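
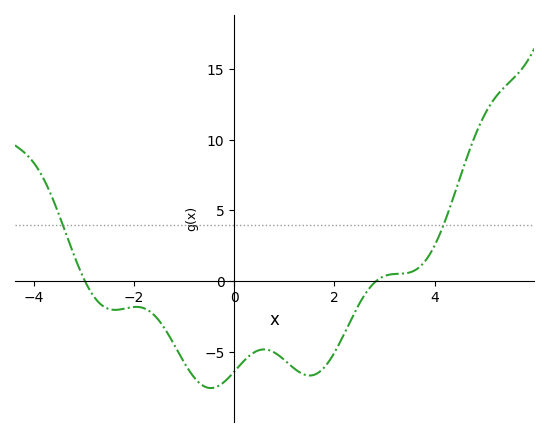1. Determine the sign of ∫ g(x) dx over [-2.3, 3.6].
negative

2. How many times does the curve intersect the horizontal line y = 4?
2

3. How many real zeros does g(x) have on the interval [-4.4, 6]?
2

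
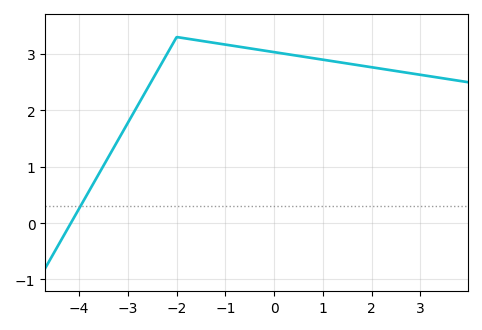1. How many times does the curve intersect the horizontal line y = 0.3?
1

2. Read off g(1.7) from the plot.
2.8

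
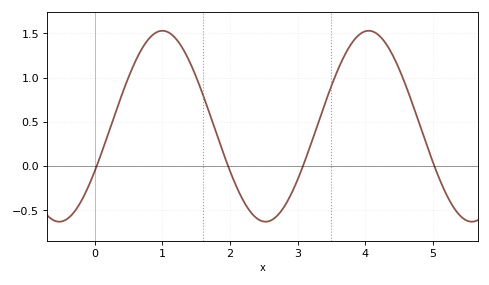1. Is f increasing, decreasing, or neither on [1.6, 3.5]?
neither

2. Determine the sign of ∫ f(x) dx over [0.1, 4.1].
positive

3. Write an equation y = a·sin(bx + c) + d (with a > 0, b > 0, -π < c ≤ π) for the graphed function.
y = 1.08sin(2.06x - 0.49) + 0.45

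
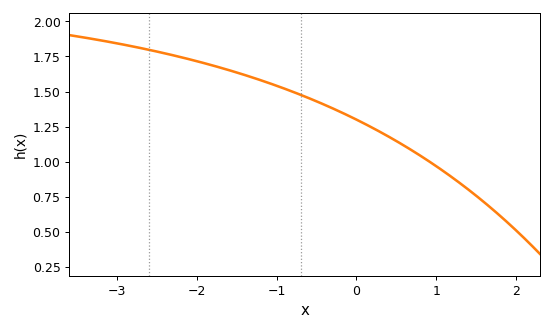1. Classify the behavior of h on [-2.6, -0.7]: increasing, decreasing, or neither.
decreasing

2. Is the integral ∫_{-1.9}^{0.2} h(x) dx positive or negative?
positive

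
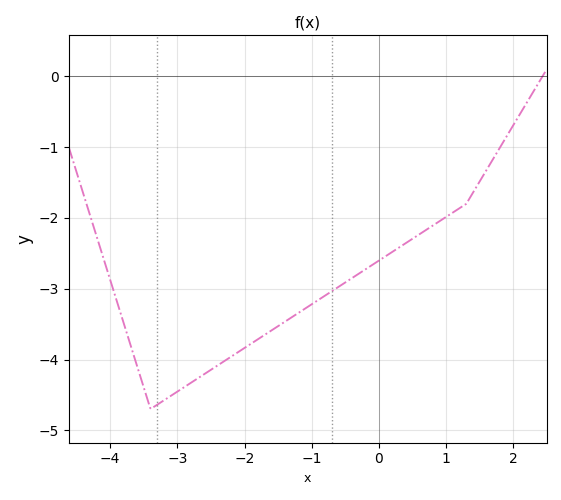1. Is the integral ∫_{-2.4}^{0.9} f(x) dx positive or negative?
negative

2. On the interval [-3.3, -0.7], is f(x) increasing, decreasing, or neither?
increasing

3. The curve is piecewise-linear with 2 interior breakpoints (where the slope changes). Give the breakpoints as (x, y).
(-3.4, -4.7); (1.3, -1.8)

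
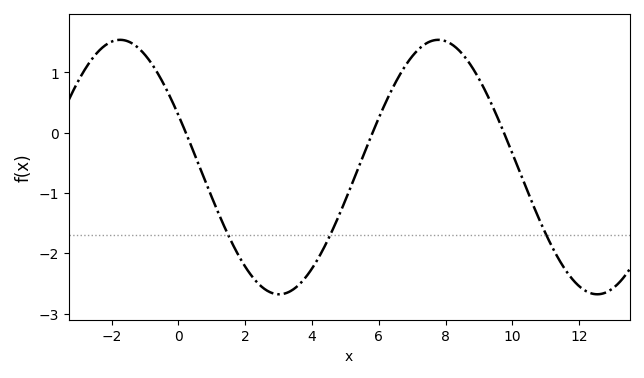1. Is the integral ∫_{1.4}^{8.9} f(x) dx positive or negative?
negative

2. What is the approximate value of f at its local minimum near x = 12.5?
-2.7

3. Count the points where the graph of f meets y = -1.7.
3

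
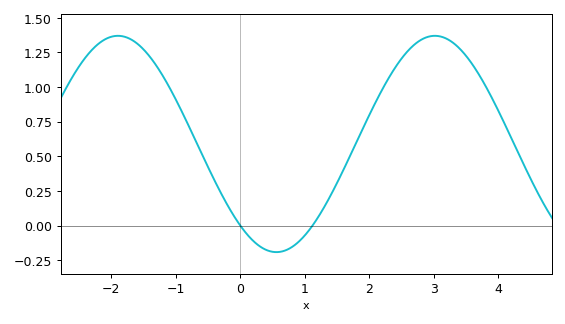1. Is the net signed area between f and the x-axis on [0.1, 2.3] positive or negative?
positive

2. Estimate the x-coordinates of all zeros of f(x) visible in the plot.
0.005, 1.12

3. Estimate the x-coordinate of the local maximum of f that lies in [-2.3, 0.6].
-1.89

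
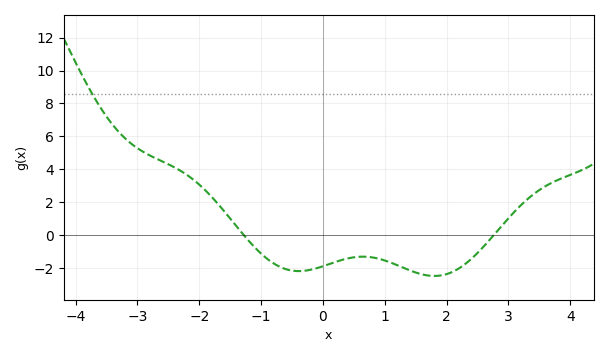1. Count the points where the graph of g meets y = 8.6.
1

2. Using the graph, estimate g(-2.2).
3.67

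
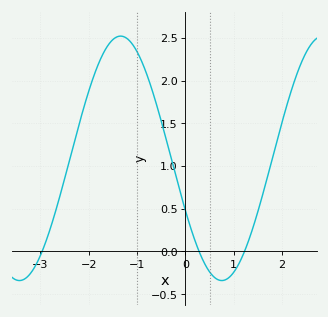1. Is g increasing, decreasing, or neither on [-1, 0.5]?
decreasing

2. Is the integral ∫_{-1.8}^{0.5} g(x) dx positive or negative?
positive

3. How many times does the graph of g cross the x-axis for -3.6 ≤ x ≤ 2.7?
3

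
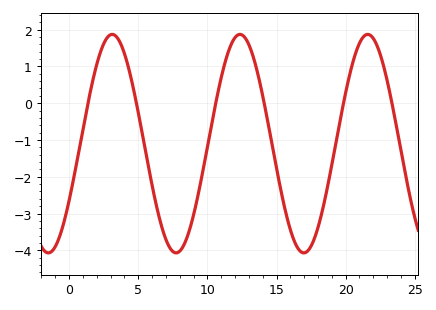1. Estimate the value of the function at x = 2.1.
1.2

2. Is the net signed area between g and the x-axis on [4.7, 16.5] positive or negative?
negative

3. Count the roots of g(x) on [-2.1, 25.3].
6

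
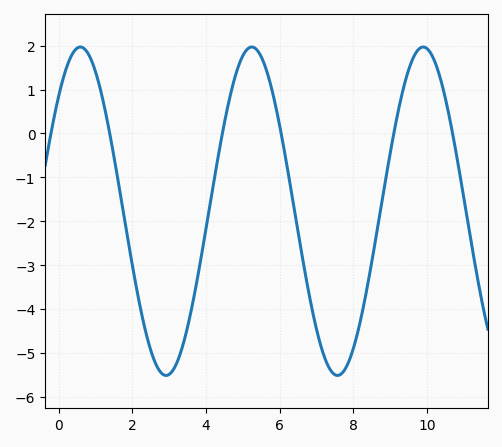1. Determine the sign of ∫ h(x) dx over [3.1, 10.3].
negative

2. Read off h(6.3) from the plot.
-1.2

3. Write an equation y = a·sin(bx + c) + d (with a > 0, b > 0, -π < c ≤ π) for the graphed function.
y = 3.74sin(1.4x + 0.78) - 1.77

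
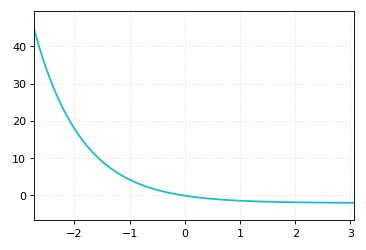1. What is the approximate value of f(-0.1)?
0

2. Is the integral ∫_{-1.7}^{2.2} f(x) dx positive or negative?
positive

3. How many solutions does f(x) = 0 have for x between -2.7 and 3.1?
1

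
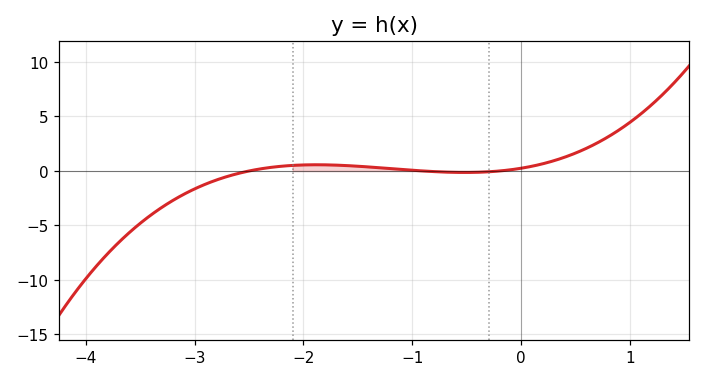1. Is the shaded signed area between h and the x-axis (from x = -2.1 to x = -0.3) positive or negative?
positive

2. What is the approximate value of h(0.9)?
4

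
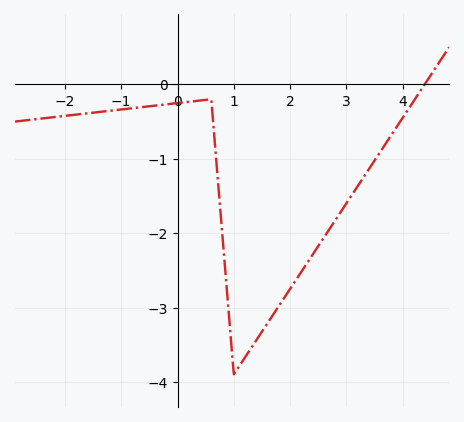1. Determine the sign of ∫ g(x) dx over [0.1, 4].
negative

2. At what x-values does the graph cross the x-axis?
4.39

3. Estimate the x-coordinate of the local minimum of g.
1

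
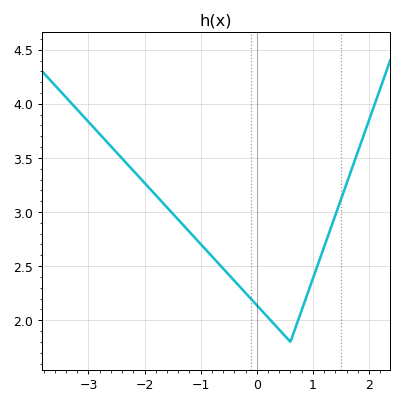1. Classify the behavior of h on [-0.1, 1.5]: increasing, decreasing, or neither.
neither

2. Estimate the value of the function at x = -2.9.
3.8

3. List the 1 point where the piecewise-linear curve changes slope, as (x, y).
(0.6, 1.8)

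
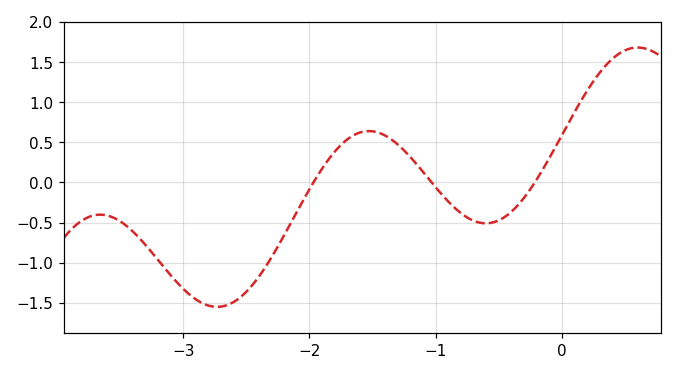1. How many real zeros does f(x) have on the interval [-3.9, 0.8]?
3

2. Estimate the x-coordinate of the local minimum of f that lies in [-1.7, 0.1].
-0.601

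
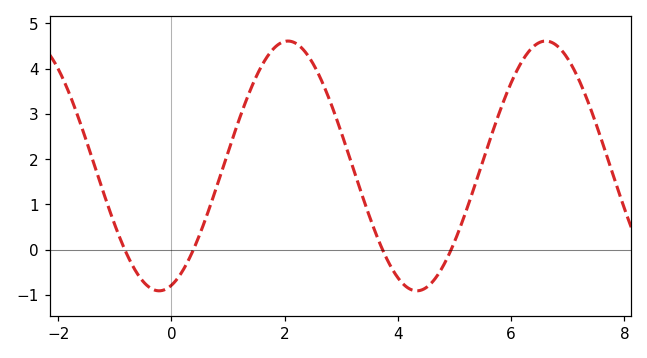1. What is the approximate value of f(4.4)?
-0.899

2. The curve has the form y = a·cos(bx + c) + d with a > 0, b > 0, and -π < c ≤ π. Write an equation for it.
y = 2.76cos(1.38x - 2.84) + 1.85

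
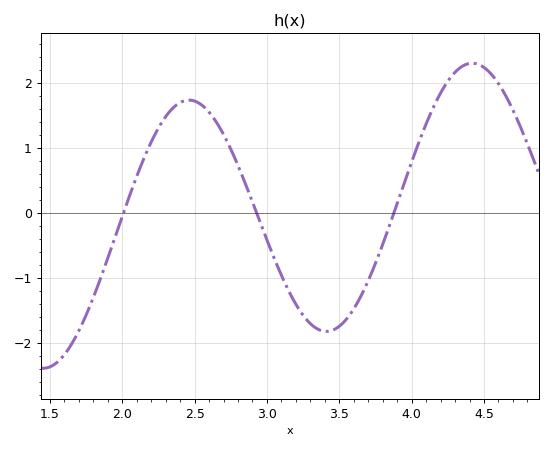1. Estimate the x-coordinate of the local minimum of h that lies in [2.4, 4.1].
3.4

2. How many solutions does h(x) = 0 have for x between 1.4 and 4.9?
3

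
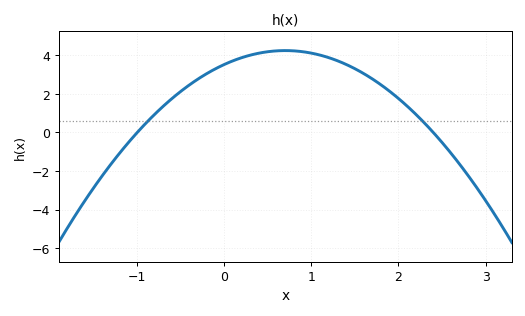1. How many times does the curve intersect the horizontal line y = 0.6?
2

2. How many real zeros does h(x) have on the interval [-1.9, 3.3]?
2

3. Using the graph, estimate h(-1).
0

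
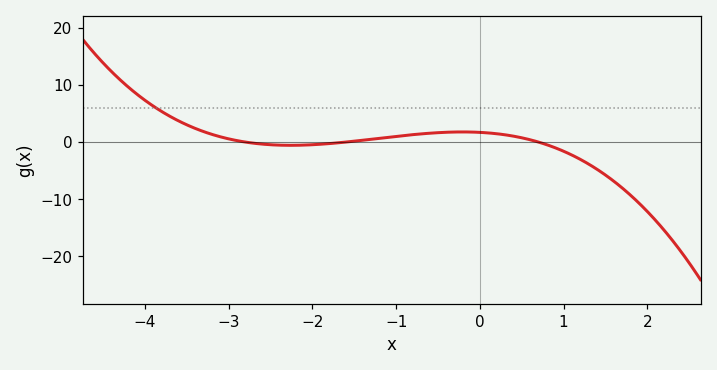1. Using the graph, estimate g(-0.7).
1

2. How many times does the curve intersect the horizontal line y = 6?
1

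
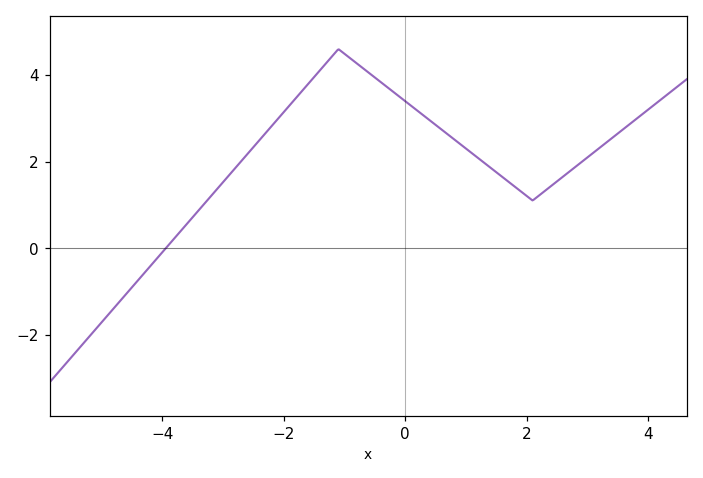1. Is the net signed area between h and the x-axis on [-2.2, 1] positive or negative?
positive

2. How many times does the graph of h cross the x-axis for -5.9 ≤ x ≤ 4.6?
1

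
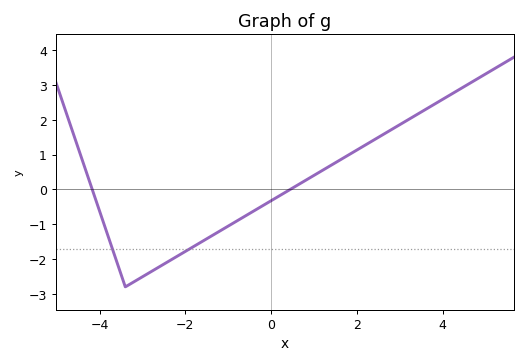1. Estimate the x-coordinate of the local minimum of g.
-3.4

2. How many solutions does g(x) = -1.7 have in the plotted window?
2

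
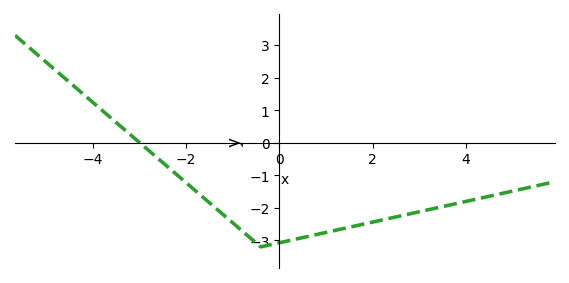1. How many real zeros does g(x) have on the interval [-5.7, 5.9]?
1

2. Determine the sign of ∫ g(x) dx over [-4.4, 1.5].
negative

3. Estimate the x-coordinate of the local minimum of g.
-0.398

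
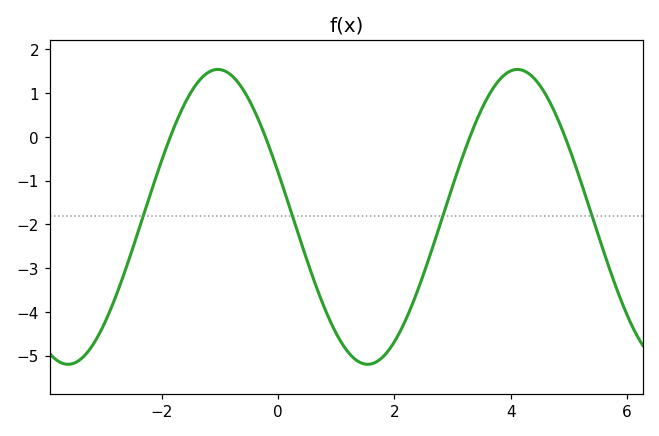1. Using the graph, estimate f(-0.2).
-0.055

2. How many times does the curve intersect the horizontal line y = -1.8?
4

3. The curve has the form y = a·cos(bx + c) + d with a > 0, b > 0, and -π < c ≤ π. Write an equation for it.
y = 3.37cos(1.22x + 1.26) - 1.83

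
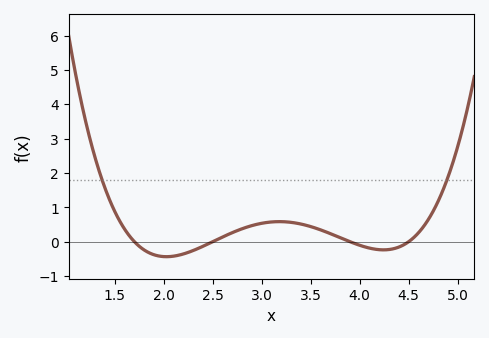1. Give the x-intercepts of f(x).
1.7, 2.5, 3.9, 4.5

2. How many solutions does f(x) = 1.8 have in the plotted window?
2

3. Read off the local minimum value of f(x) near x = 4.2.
-0.238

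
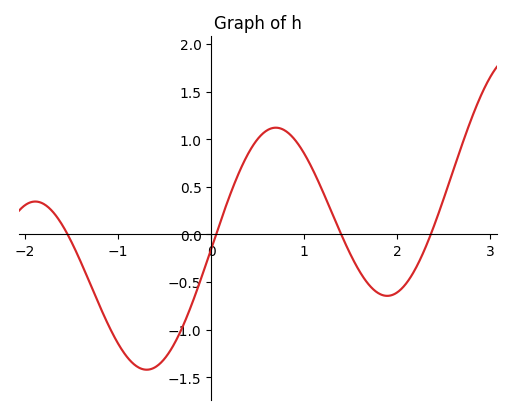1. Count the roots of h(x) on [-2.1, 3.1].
4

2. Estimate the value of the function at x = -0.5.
-1.3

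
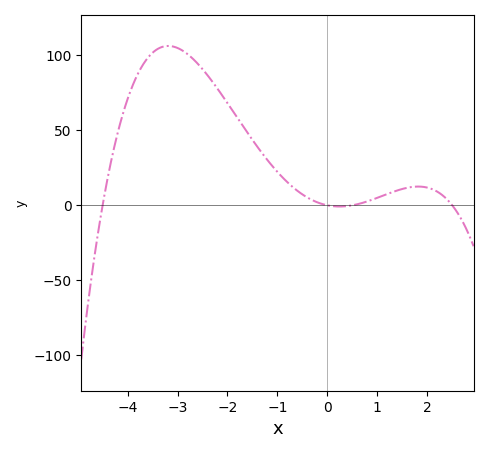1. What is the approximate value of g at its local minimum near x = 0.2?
0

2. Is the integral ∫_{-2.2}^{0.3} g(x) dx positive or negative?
positive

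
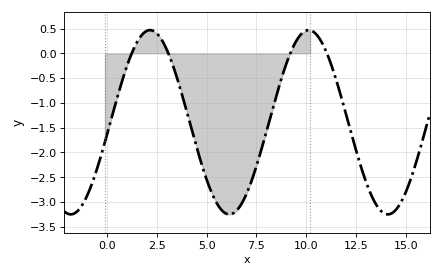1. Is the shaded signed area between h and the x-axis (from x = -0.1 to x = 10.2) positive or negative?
negative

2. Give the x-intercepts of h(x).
1, 3, 9, 11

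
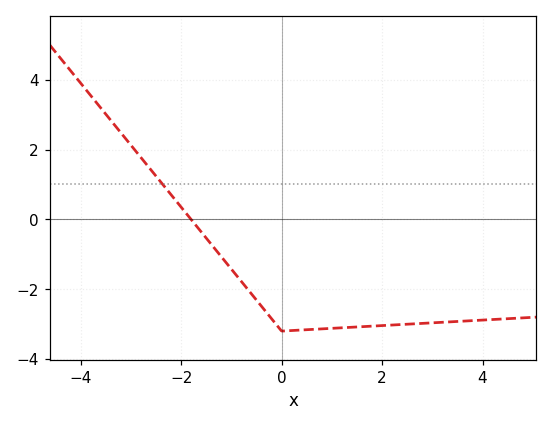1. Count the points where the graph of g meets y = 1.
1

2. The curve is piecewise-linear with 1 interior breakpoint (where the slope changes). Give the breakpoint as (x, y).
(0, -3.2)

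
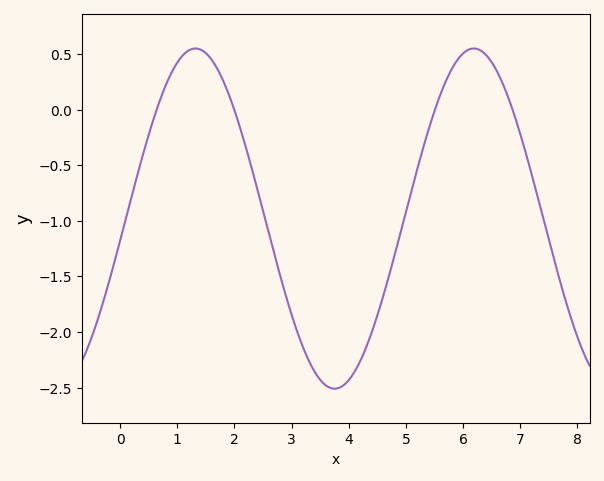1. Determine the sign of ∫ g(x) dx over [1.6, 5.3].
negative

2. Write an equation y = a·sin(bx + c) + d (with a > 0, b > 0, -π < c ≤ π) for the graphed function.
y = 1.53sin(1.29x - 0.13) - 0.98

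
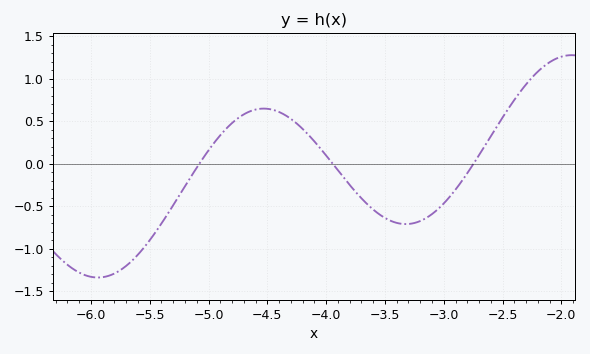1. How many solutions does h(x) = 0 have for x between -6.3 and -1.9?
3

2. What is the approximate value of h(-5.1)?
-0.046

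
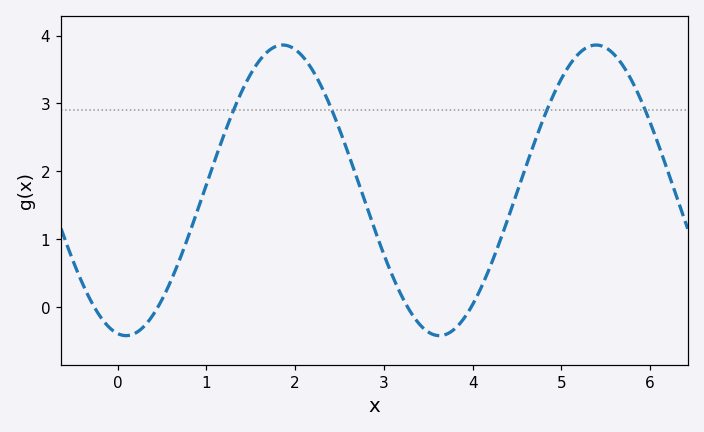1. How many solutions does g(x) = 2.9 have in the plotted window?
4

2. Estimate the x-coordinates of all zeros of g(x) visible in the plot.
-0.3, 0.5, 3.3, 4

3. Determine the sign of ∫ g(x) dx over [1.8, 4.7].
positive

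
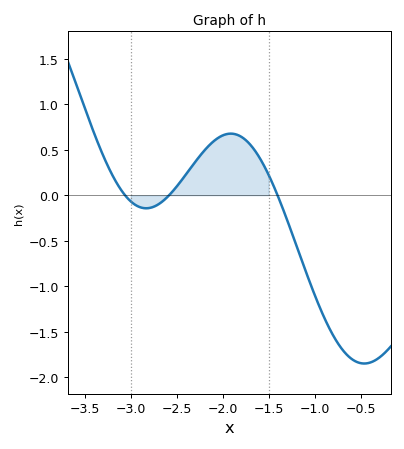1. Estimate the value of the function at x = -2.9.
-0.131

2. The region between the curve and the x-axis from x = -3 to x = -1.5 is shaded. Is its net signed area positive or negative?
positive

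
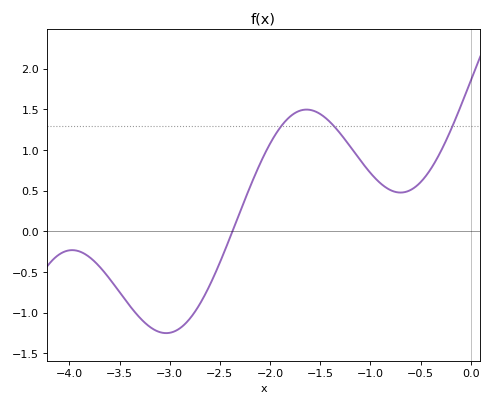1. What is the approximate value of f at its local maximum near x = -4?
-0.25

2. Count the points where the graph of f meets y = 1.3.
3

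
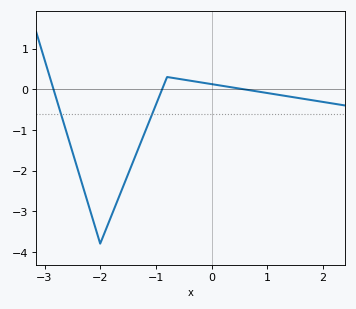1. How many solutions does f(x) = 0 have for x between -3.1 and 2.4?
3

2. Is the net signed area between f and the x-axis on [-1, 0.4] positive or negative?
positive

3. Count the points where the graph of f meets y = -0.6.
2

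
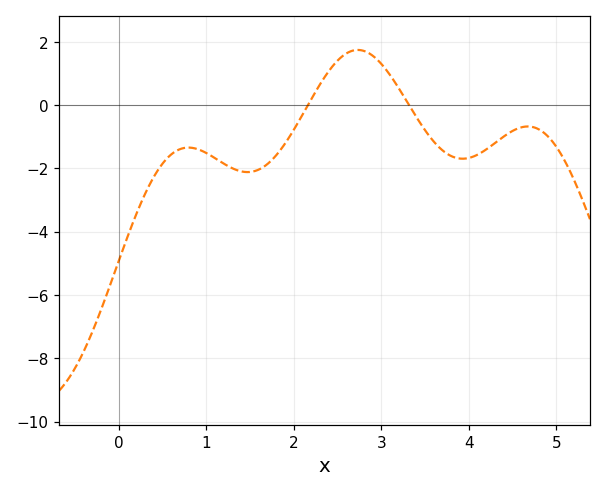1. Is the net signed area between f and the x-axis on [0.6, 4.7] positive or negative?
negative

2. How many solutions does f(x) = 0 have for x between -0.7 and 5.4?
2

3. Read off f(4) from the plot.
-1.67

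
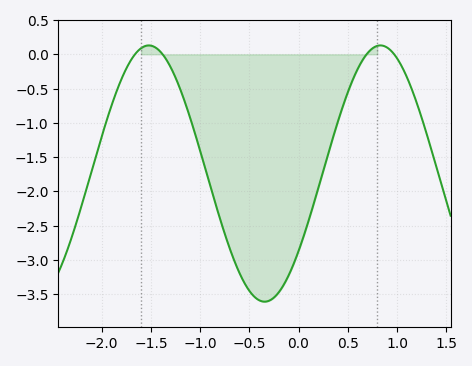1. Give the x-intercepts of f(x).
-1.66, -1.38, 0.691, 0.972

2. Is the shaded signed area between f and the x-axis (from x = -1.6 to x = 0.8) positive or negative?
negative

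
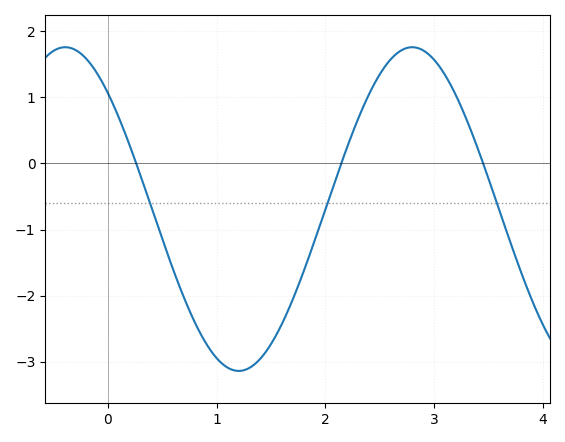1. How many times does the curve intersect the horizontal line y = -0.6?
3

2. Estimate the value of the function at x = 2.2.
0.2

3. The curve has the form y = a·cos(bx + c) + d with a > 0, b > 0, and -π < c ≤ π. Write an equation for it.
y = 2.45cos(2x + 0.77) - 0.69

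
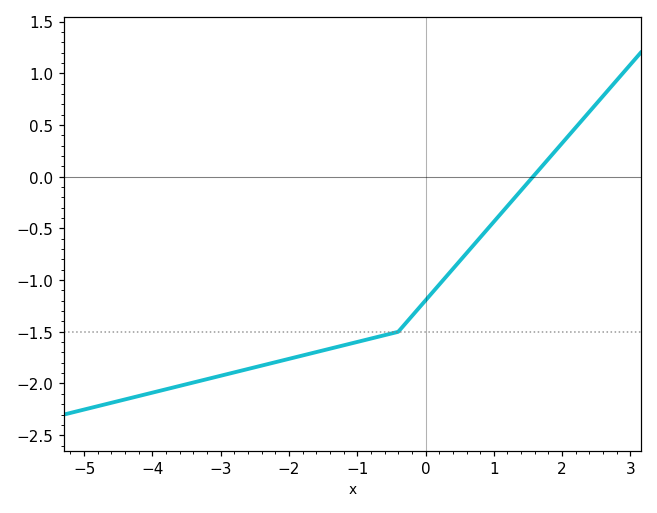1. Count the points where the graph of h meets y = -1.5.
1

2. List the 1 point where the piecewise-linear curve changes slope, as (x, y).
(-0.4, -1.5)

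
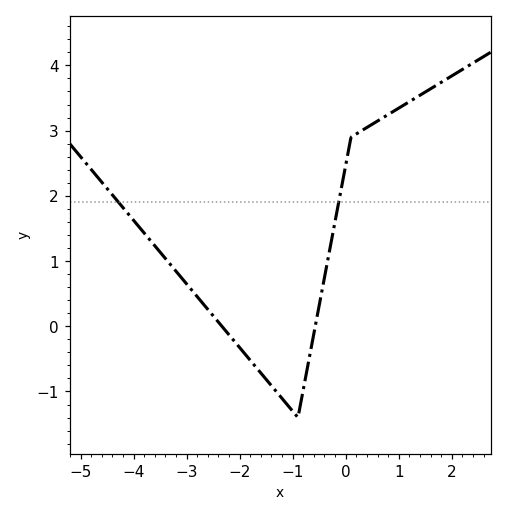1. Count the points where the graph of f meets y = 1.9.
2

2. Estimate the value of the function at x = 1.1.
3.39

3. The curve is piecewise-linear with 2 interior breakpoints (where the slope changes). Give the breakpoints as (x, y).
(-0.9, -1.4); (0.1, 2.9)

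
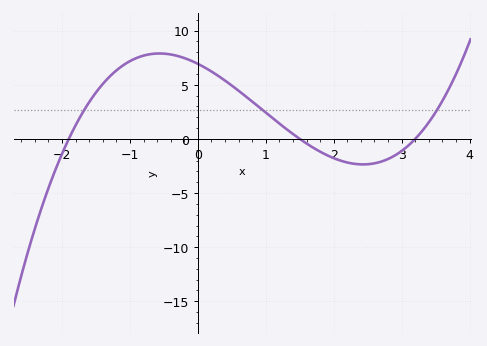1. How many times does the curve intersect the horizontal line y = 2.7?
3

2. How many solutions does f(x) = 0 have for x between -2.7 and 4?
3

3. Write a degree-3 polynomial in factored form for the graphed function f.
y = 0.76(x + 1.9)(x - 1.5)(x - 3.2)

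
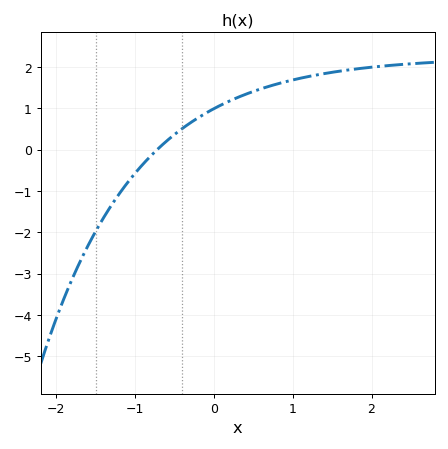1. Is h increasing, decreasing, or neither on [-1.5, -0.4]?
increasing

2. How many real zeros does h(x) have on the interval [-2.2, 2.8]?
1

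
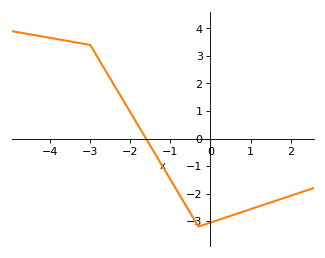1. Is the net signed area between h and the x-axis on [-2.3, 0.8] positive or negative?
negative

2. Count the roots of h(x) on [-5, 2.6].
1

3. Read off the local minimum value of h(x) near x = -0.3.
-3.2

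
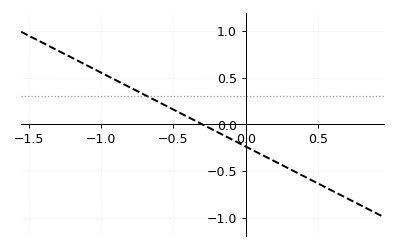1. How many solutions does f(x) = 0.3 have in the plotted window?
1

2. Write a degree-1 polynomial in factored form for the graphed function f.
y = -0.79(x + 0.3)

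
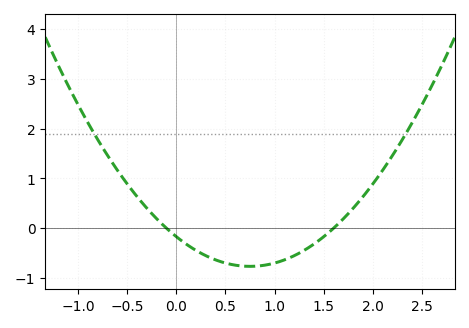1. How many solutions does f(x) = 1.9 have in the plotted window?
2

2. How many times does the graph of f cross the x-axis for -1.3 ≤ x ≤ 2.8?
2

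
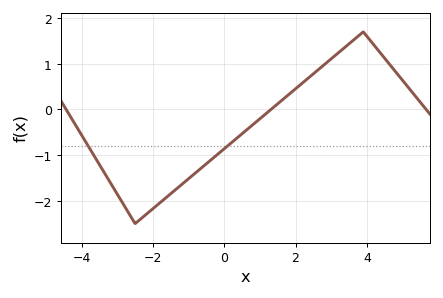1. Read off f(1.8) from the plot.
0.3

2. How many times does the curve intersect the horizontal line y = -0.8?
2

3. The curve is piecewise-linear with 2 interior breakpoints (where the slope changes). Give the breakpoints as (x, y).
(-2.5, -2.5); (3.9, 1.7)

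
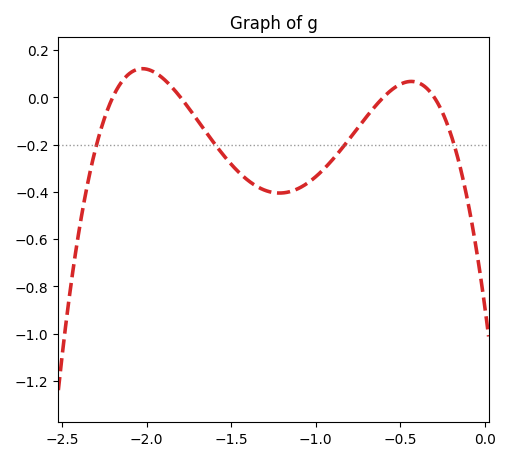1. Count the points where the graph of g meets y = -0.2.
4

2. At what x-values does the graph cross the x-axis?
-2.2, -1.8, -0.6, -0.3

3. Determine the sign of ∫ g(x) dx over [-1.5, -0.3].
negative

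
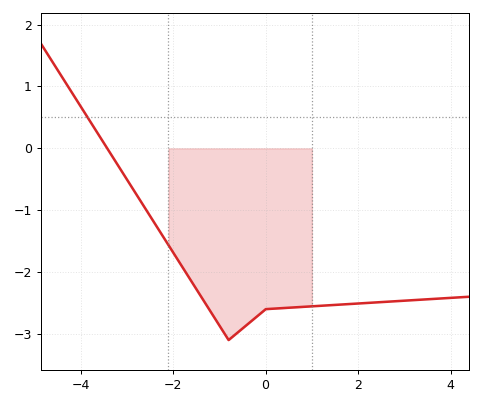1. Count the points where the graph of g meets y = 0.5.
1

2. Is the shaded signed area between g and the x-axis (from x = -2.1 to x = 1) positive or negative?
negative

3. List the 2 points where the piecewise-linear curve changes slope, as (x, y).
(-0.8, -3.1); (0, -2.6)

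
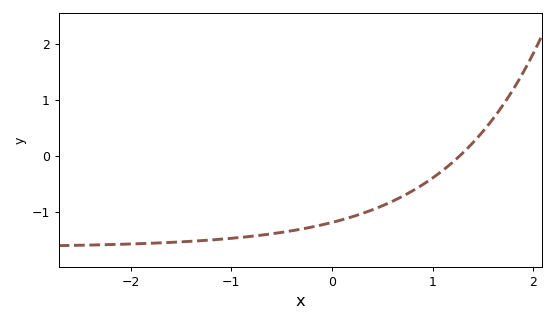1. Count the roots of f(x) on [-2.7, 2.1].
1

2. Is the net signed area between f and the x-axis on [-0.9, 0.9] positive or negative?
negative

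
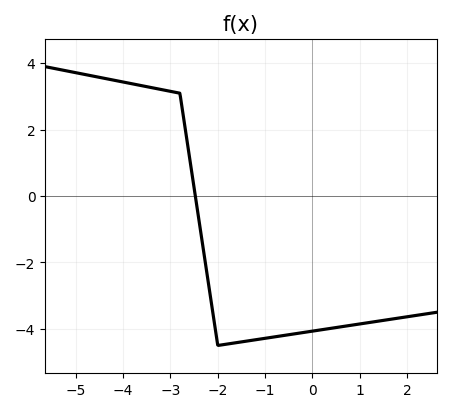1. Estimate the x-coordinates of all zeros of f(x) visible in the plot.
-2.47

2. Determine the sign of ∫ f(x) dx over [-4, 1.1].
negative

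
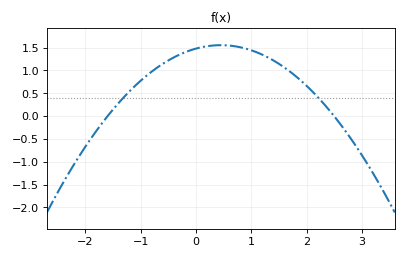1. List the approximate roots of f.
-1.6, 2.5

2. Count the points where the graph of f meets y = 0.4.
2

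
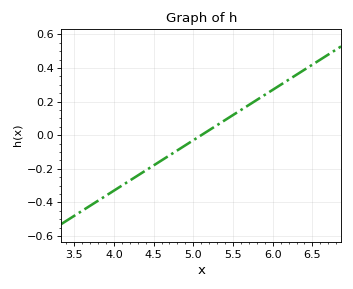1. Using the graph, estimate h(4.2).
-0.26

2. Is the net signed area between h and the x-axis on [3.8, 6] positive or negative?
negative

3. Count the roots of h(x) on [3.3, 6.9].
1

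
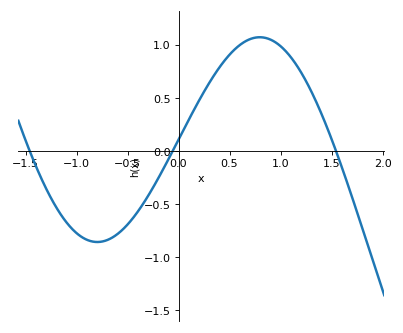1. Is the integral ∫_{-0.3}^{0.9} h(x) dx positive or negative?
positive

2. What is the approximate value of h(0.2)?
0.474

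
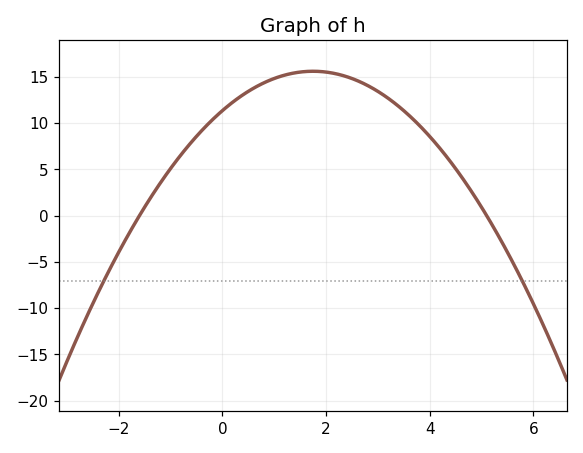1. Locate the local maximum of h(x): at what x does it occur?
1.8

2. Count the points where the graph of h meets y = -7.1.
2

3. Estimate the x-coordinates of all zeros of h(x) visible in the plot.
-1.6, 5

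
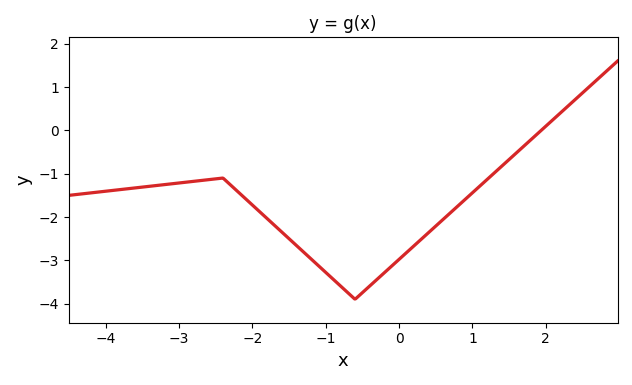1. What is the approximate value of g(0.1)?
-2.8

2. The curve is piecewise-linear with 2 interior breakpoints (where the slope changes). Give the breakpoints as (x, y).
(-2.4, -1.1); (-0.6, -3.9)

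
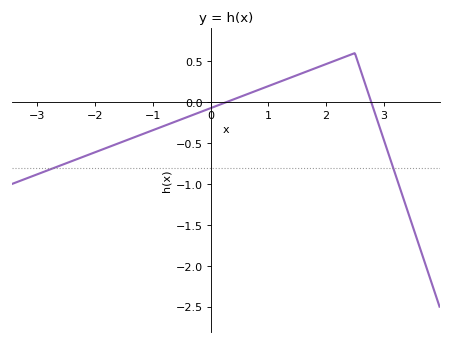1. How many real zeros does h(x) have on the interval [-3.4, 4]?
2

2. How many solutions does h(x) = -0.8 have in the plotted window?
2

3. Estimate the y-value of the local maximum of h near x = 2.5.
0.6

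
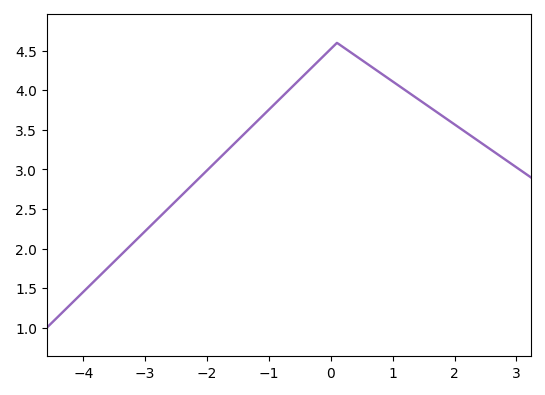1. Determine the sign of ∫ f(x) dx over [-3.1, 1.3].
positive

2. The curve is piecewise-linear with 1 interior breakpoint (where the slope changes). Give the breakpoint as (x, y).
(0.1, 4.6)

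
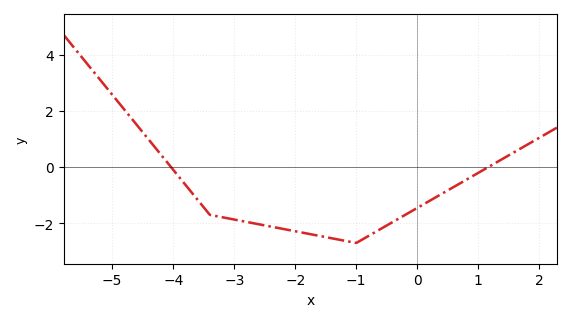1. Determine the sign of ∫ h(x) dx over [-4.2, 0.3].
negative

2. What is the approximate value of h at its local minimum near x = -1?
-2.7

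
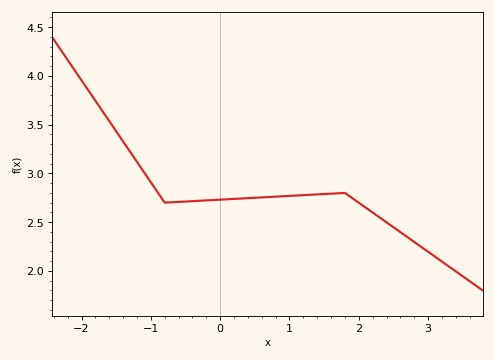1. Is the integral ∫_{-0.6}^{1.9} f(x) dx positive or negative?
positive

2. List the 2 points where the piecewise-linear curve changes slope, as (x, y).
(-0.8, 2.7); (1.8, 2.8)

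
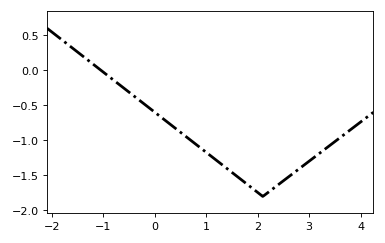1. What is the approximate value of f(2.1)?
-1.8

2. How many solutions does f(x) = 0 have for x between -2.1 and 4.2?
1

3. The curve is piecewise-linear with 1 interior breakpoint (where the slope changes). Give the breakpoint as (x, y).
(2.1, -1.8)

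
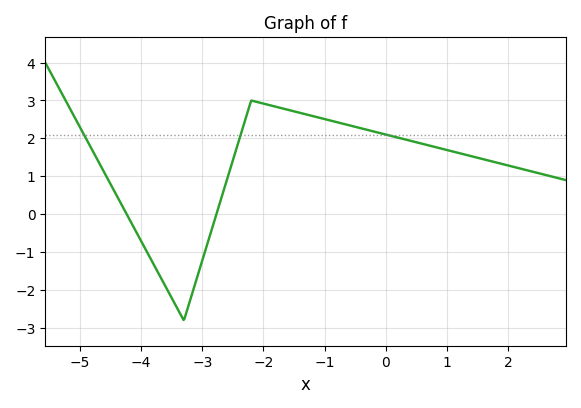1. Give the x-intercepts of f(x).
-4.23, -2.77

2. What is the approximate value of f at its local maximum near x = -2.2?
3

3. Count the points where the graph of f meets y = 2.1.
3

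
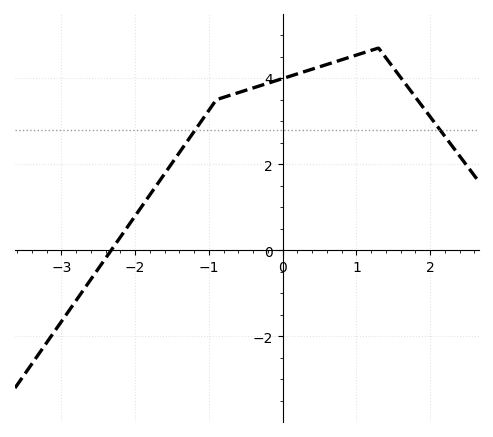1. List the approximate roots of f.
-2.33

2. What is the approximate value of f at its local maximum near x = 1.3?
4.7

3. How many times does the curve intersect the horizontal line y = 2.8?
2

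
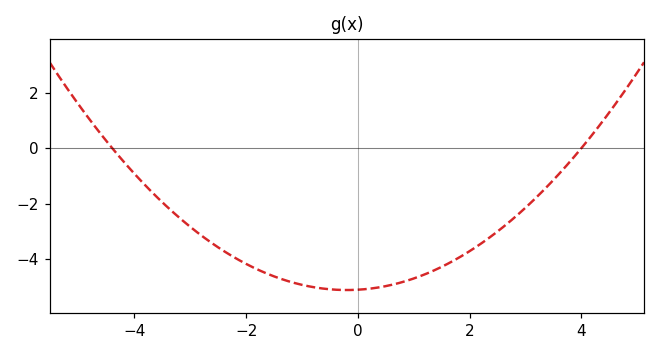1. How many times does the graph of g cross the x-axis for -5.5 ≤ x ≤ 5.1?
2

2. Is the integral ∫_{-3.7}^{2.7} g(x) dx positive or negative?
negative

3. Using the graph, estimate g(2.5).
-3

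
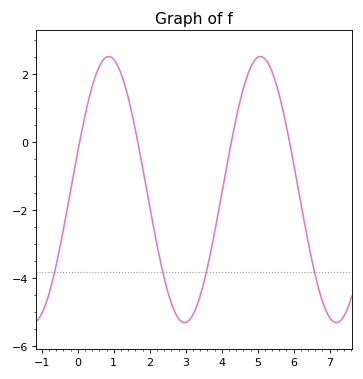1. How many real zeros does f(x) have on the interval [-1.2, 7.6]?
4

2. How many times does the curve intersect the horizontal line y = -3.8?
4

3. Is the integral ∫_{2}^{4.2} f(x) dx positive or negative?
negative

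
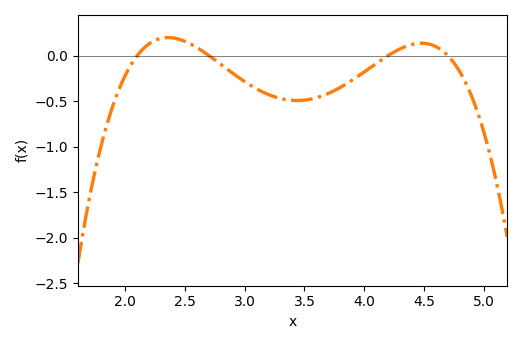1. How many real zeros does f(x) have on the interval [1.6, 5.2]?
4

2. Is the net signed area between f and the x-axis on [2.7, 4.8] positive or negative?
negative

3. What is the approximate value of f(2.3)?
0.2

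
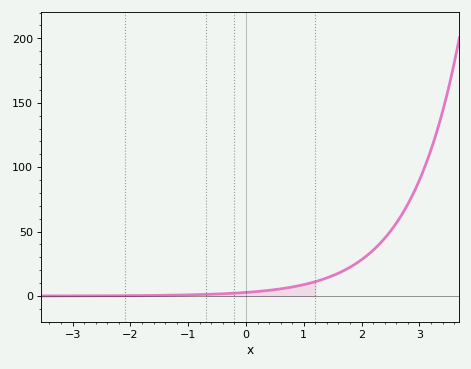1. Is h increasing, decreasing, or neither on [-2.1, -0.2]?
increasing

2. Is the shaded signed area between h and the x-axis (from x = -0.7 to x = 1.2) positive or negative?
positive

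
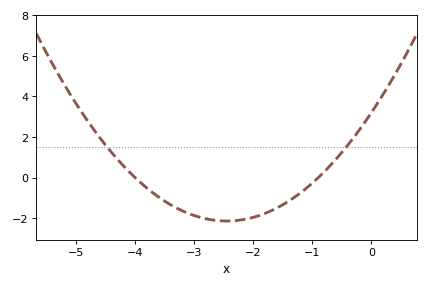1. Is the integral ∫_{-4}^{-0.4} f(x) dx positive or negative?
negative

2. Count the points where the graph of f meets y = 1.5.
2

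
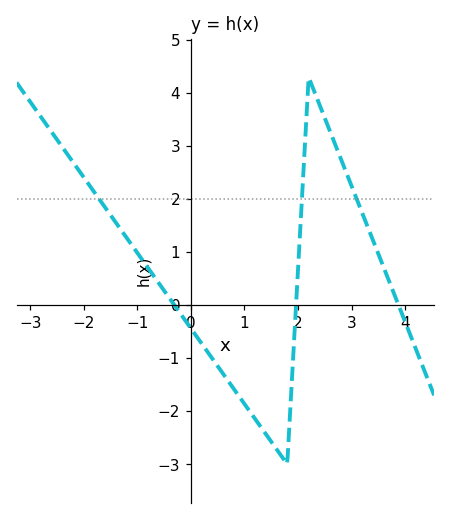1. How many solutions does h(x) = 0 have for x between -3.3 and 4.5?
3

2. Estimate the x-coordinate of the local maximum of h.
2.2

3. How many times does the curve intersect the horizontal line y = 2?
3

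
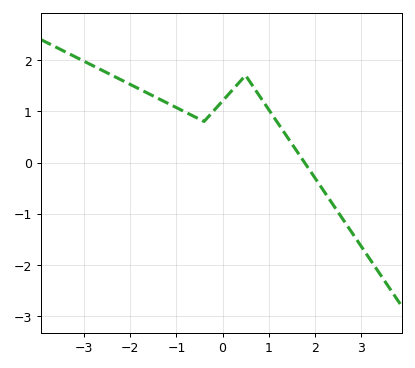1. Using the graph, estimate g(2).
-0.293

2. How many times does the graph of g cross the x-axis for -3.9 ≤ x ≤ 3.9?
1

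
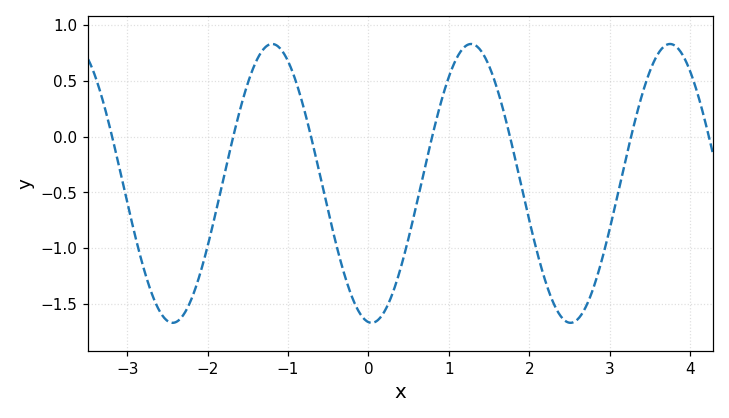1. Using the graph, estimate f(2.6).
-1.64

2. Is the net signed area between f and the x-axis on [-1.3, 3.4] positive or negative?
negative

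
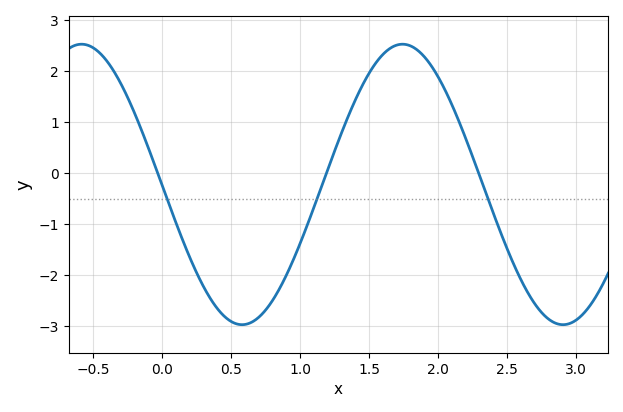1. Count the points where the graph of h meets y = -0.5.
3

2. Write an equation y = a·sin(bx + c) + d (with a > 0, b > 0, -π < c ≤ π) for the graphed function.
y = 2.75sin(2.7x - 3.13) - 0.22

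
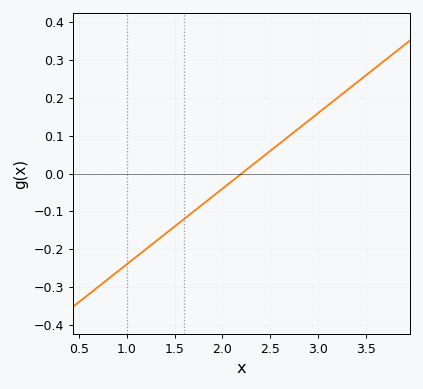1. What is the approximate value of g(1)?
-0.24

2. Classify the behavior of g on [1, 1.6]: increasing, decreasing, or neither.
increasing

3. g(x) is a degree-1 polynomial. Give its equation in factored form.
y = 0.2(x - 2.2)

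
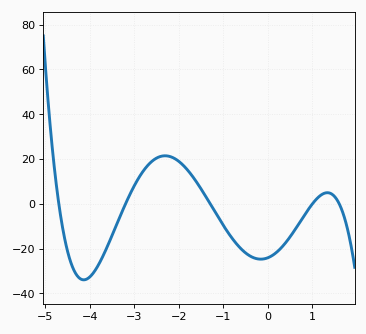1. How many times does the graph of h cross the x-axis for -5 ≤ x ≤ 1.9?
5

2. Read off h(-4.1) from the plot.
-33.8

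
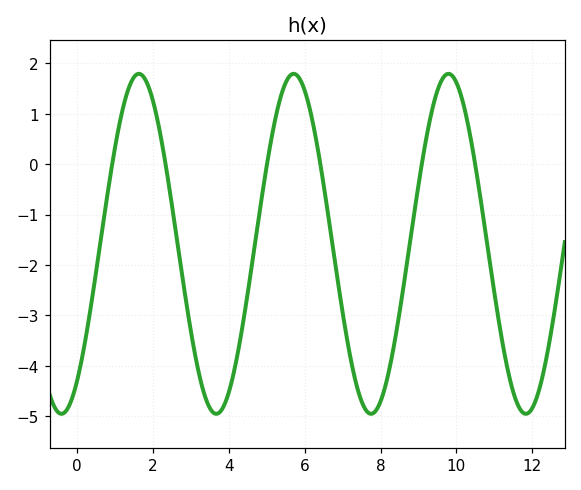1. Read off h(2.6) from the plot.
-1.32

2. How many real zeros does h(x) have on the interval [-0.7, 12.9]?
6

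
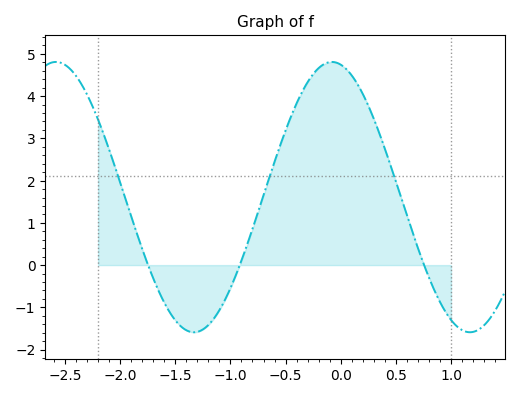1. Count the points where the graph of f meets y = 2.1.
3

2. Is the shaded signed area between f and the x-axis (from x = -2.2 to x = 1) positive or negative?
positive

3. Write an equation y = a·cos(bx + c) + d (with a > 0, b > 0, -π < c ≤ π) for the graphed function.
y = 3.2cos(2.5x + 0.2) + 1.61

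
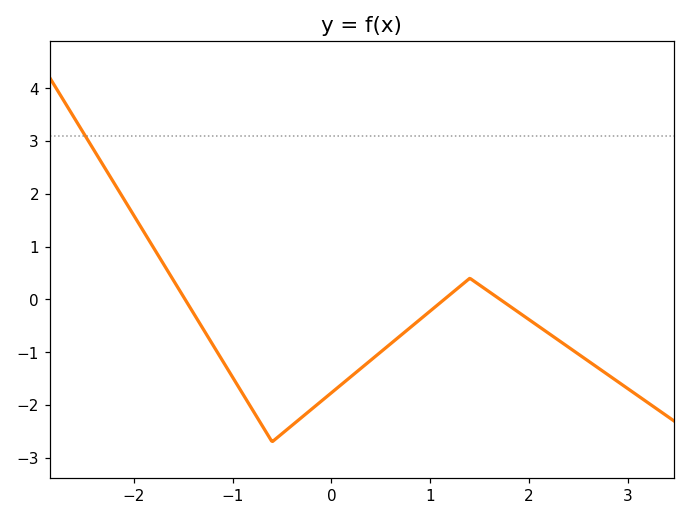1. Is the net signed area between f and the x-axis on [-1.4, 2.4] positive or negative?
negative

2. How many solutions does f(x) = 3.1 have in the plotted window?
1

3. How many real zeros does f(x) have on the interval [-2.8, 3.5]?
3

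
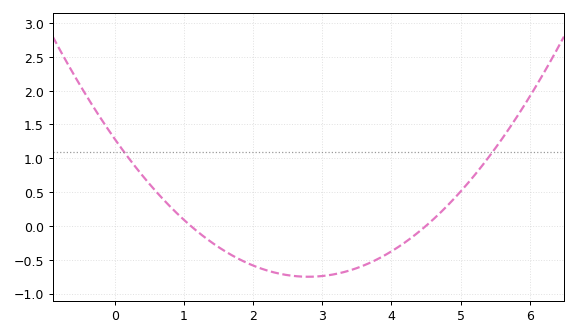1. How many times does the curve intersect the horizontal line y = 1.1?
2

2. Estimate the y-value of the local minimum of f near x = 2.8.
-0.75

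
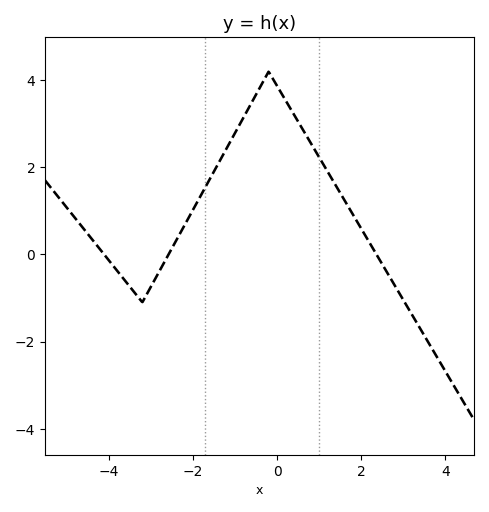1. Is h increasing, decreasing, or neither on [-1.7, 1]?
neither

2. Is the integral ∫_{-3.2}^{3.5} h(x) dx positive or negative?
positive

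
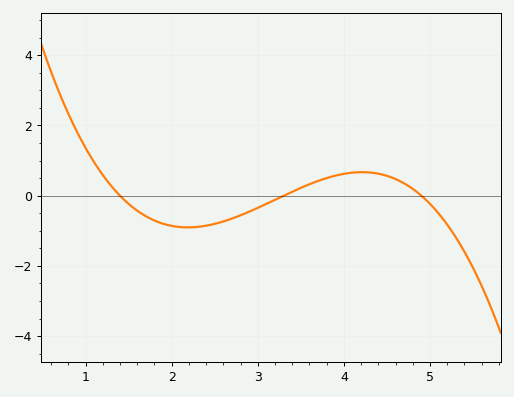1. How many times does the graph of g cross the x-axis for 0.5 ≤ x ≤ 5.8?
3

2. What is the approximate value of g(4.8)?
0.2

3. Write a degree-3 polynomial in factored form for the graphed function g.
y = -0.38(x - 1.4)(x - 3.3)(x - 4.9)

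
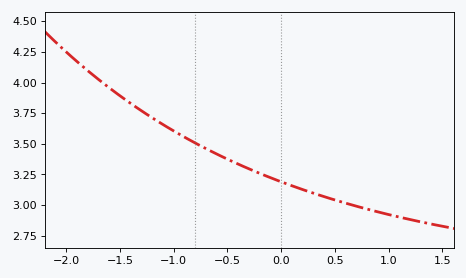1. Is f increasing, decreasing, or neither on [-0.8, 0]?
decreasing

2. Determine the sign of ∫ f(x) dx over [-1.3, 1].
positive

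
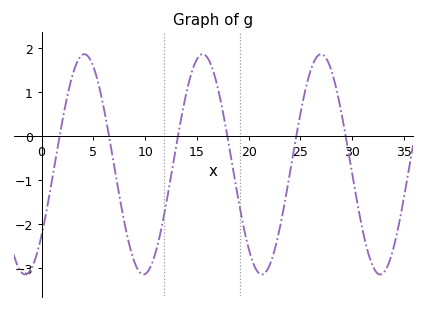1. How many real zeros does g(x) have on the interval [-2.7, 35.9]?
6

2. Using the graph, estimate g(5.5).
1.2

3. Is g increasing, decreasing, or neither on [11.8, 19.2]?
neither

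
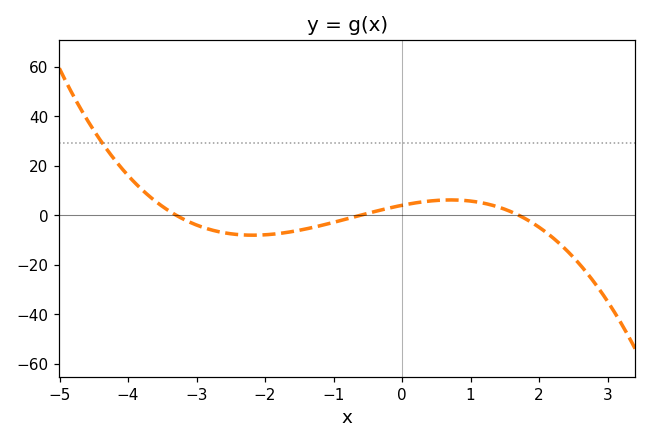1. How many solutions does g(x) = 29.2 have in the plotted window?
1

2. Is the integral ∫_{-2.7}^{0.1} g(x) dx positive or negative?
negative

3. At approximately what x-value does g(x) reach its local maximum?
0.8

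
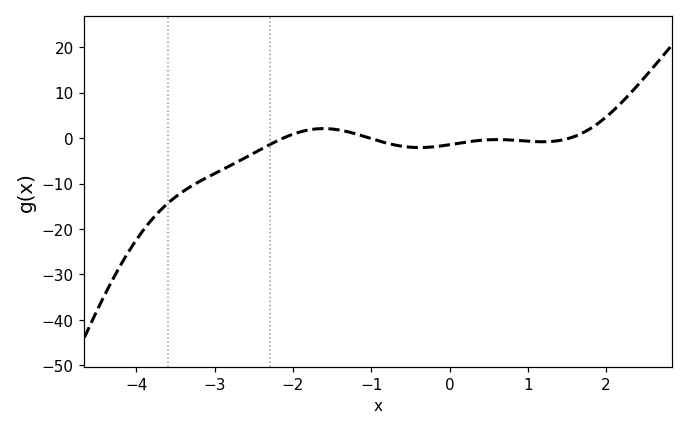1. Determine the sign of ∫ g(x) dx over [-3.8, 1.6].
negative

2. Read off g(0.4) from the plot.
-0.493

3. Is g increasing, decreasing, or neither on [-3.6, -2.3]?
increasing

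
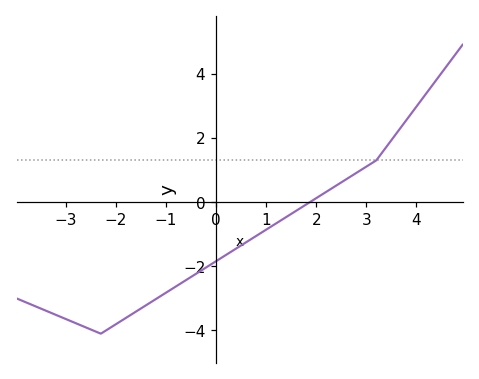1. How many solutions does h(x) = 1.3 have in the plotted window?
1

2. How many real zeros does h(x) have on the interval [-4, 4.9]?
1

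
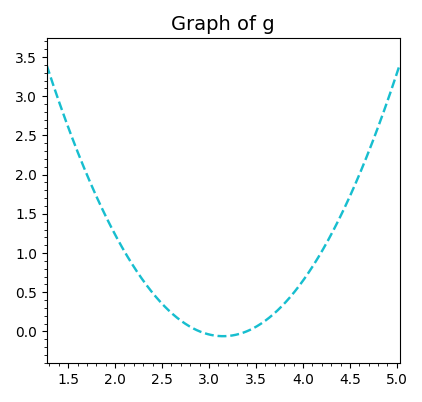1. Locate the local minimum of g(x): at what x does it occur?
3.15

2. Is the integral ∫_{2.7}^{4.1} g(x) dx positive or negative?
positive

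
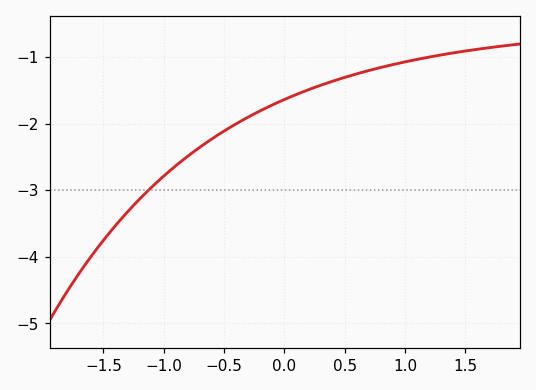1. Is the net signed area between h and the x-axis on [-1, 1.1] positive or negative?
negative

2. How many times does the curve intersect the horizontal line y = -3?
1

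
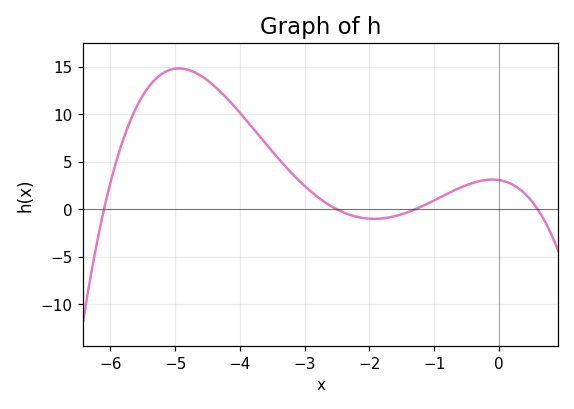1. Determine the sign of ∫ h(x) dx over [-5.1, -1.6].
positive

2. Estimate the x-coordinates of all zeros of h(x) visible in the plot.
-6.1, -2.5, -1.3, 0.6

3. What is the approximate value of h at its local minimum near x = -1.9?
-1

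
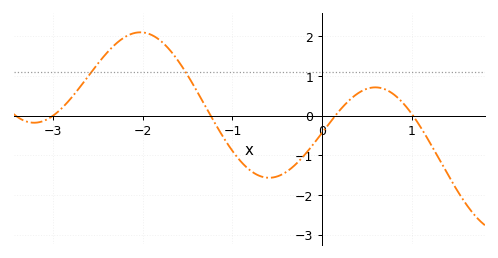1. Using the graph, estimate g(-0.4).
-1.4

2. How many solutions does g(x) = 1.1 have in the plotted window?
2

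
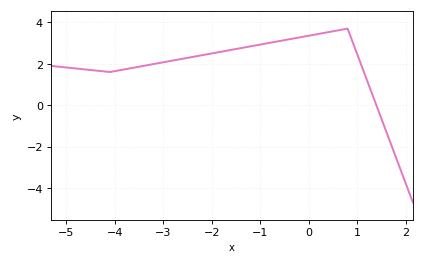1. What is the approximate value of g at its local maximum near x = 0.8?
3.6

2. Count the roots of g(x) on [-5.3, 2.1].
1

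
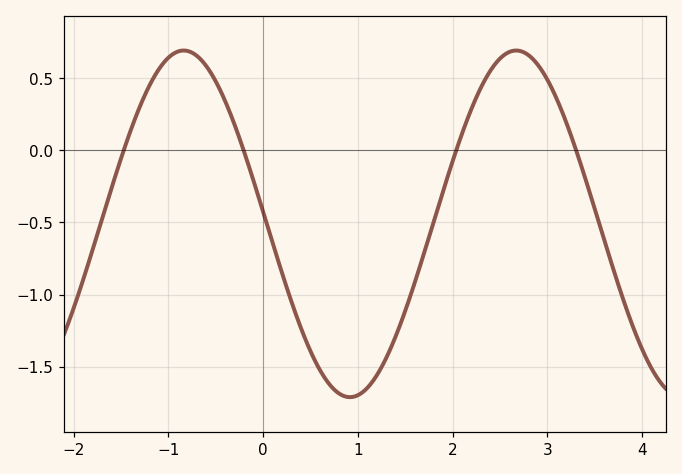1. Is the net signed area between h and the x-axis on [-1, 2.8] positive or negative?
negative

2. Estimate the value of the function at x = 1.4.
-1.3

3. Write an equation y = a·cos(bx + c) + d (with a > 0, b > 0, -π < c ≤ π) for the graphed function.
y = 1.2cos(1.8x + 1.5) - 0.51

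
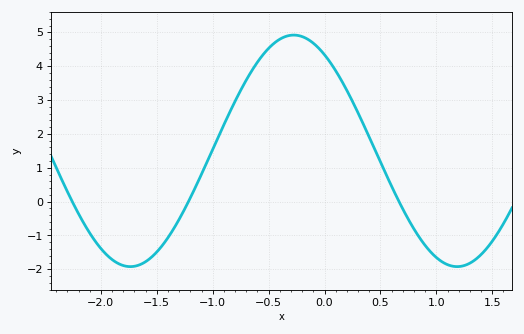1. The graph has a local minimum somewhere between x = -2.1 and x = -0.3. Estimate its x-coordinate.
-1.7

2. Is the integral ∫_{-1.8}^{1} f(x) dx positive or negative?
positive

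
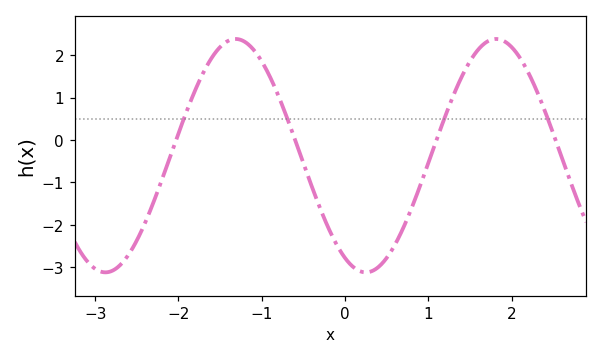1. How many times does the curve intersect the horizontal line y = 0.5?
4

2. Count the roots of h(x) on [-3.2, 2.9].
4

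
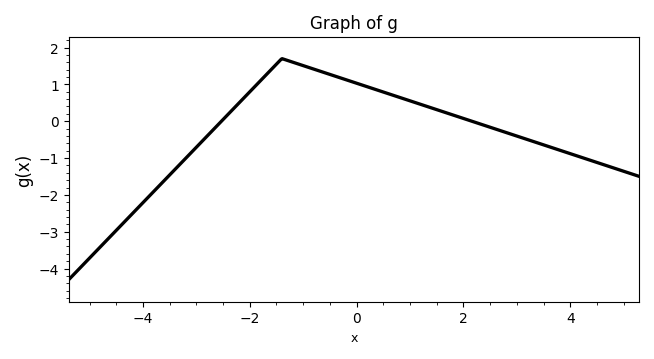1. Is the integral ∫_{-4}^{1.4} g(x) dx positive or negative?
positive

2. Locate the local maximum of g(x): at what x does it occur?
-1.4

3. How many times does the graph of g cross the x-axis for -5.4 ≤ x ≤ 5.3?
2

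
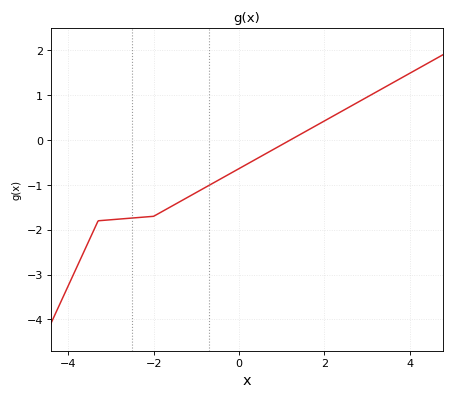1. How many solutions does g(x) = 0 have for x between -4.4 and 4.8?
1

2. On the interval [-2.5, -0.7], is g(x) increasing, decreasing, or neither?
increasing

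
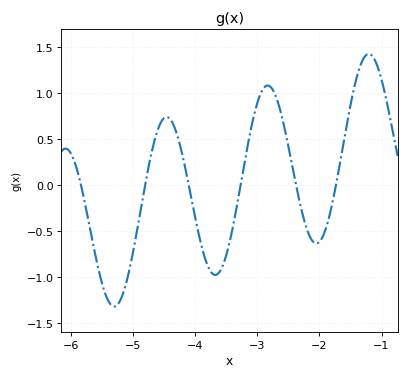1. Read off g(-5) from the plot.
-0.724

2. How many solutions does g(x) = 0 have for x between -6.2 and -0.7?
6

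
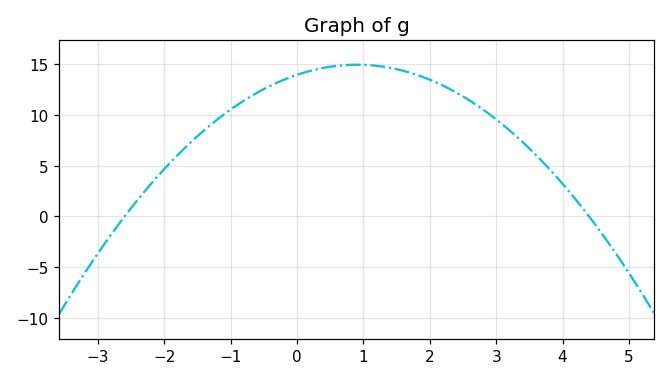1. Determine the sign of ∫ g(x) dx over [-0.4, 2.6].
positive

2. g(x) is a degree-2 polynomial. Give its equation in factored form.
y = -1.22(x + 2.6)(x - 4.4)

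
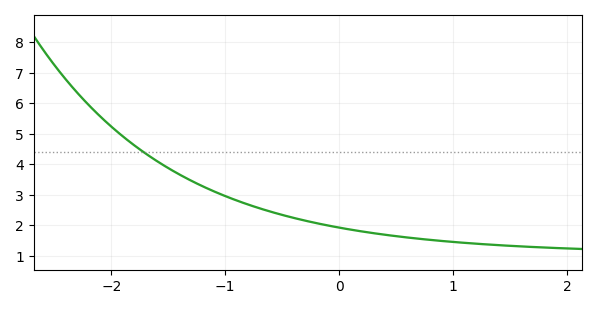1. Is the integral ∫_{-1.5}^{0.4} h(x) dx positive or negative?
positive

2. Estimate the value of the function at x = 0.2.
1.8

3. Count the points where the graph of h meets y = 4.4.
1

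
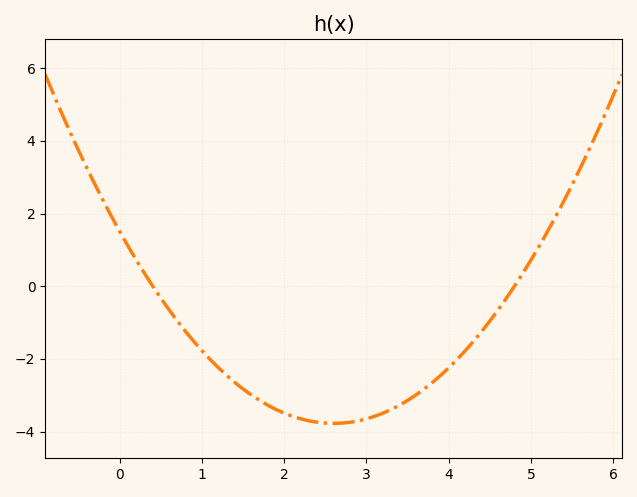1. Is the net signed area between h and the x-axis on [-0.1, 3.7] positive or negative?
negative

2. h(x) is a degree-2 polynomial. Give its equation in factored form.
y = 0.78(x - 0.4)(x - 4.8)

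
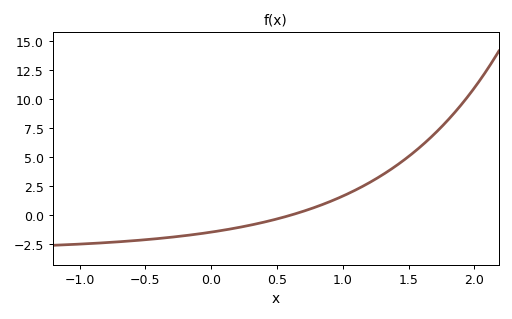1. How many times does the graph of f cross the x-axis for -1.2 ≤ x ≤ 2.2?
1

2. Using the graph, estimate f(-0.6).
-2.2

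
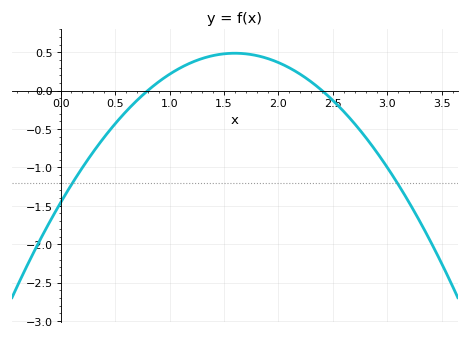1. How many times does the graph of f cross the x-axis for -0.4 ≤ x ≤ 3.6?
2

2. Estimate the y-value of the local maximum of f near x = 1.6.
0.5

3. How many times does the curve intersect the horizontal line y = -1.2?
2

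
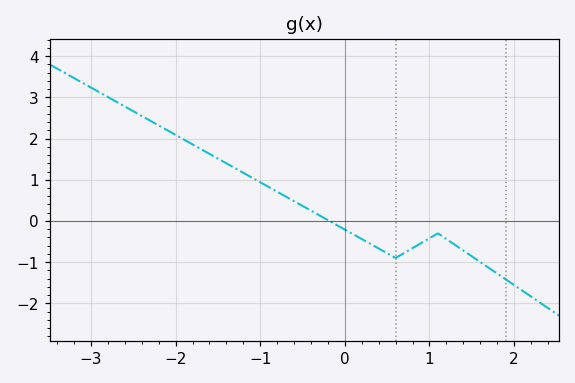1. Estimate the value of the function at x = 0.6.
-0.9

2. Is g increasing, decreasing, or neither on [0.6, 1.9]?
neither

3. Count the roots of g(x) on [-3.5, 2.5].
1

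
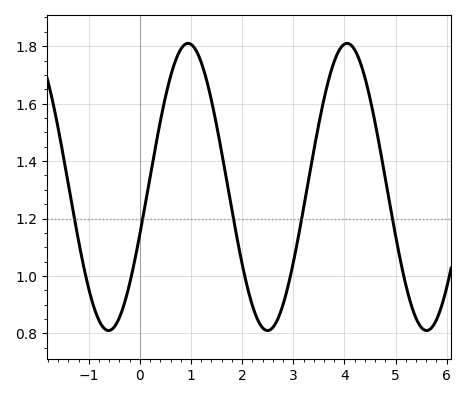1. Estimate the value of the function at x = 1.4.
1.61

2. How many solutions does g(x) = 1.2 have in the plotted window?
5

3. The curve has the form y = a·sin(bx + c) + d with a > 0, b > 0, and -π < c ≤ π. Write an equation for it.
y = 0.5sin(2.02x - 0.332) + 1.31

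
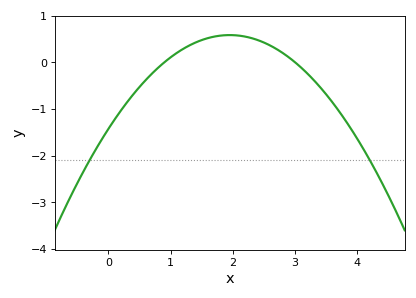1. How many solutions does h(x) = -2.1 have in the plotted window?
2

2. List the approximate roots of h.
0.9, 3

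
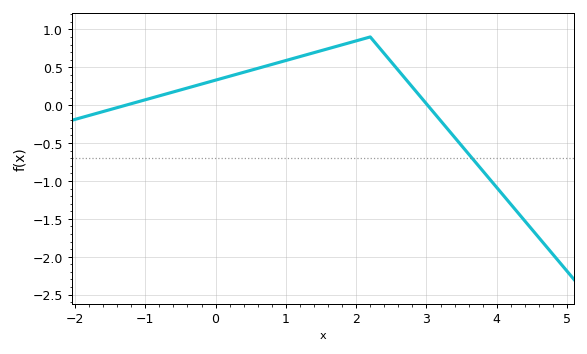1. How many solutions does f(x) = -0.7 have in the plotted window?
1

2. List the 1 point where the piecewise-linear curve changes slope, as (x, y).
(2.2, 0.9)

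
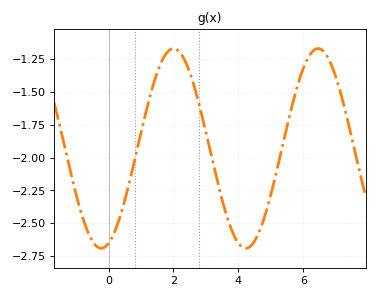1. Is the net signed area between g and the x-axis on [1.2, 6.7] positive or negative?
negative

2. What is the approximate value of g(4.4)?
-2.67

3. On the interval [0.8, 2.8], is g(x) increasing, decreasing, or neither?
neither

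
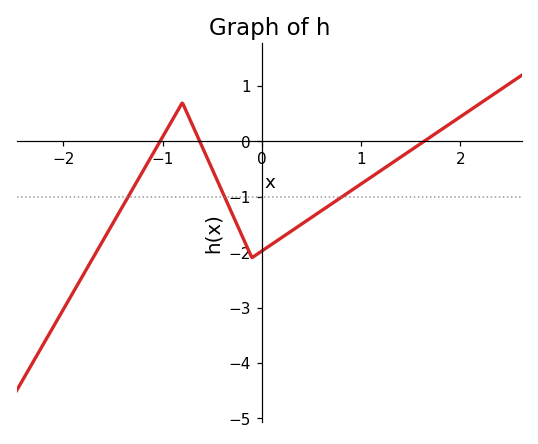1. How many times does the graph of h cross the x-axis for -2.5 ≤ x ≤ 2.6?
3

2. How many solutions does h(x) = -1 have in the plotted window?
3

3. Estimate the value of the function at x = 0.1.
-1.86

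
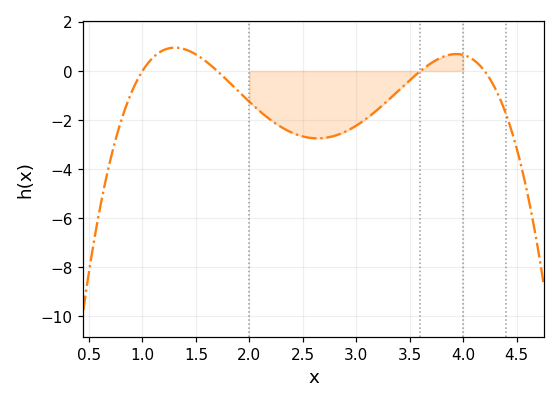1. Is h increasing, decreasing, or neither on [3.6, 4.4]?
neither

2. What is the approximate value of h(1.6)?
0.371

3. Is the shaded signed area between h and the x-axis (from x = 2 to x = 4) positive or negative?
negative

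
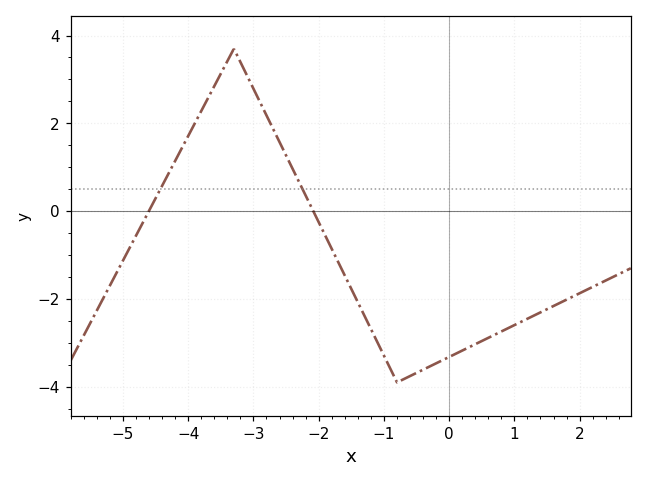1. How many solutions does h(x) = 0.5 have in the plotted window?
2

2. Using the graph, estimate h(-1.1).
-3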